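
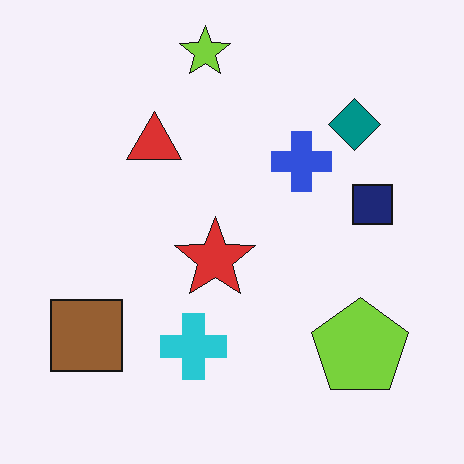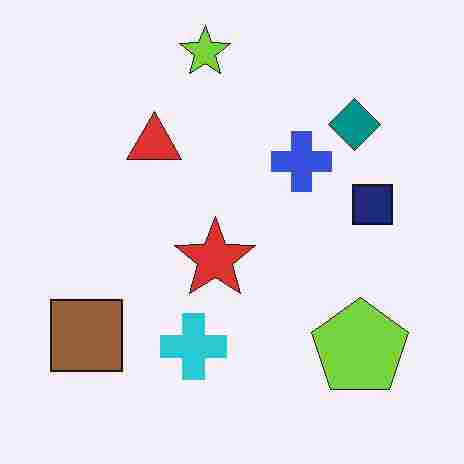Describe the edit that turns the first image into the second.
The transformation is: heavily JPEG-compressed with obvious blocking artifacts.

Blocky 8×8 compression artifacts appear around shape edges and the flat background shows ringing — characteristic JPEG degradation.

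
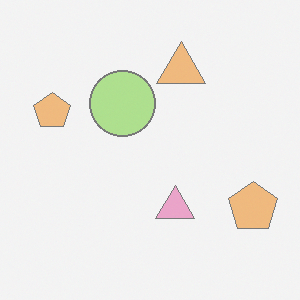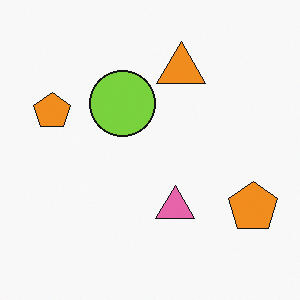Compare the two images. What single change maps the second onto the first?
The first image is the second given much lower contrast.

Tones are pushed toward mid-grey across the whole image — a global contrast change.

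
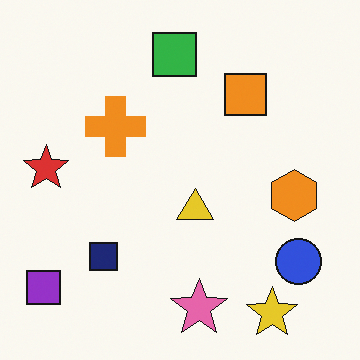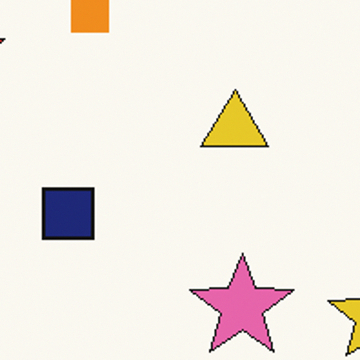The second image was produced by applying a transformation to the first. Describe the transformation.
Cropped to a noticeably smaller region and rescaled.

The visible shapes are larger and the field of view is narrower; shapes near the original edges may be partly or wholly outside the frame — a crop-and-rescale.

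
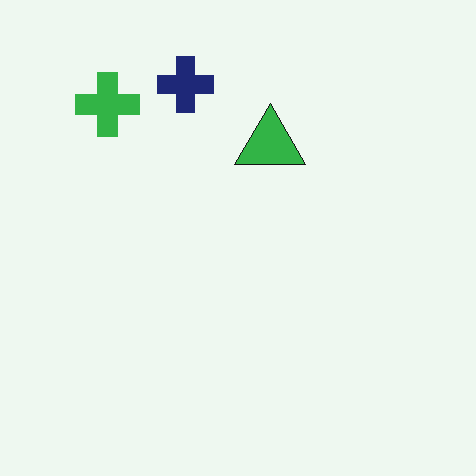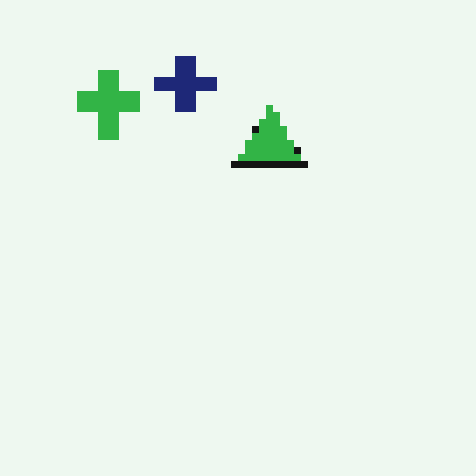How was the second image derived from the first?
The image was pixelated into visible square blocks.

Shapes are reduced to large square blocks; fine edges and outlines are lost — a downscale-then-upscale (mosaic) effect.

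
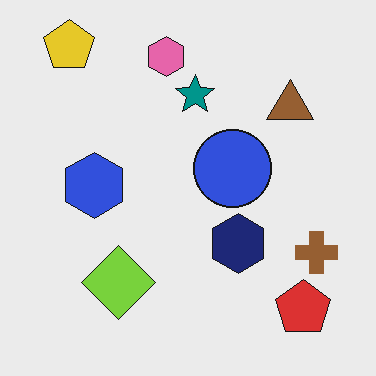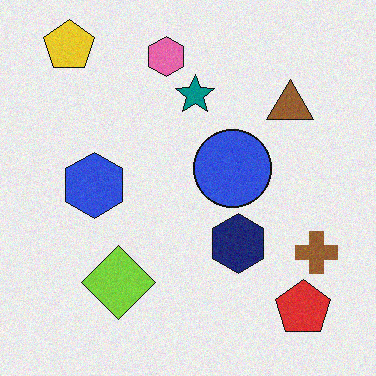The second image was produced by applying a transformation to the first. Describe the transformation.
This is the original image degraded with light additive noise.

Random speckle covers the whole image, including the flat background.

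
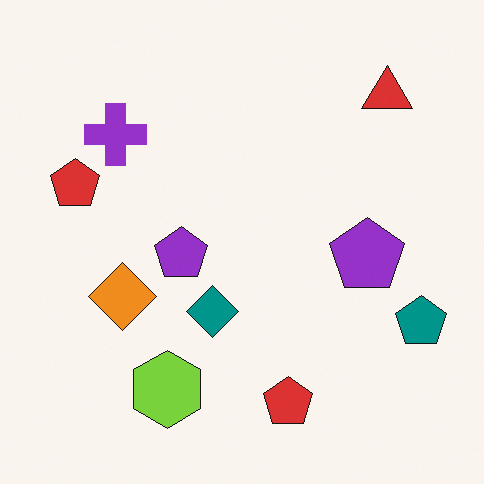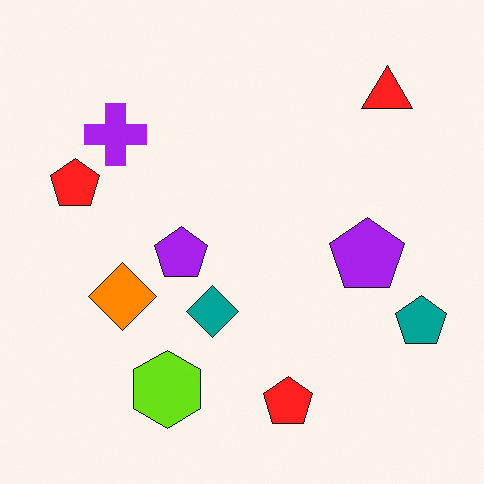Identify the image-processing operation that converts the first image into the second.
The second image is the first slightly oversaturated.

All colors are more vivid — a global saturation change.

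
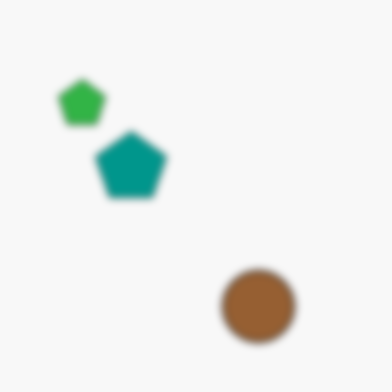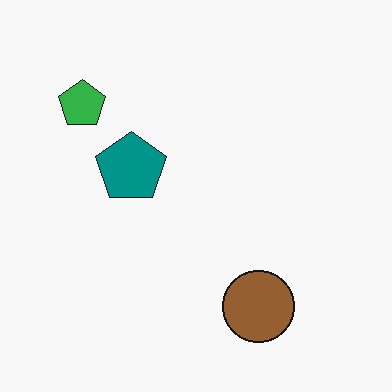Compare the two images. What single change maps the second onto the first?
The image was moderately blurred.

Shape edges and outlines are uniformly softened across the whole image.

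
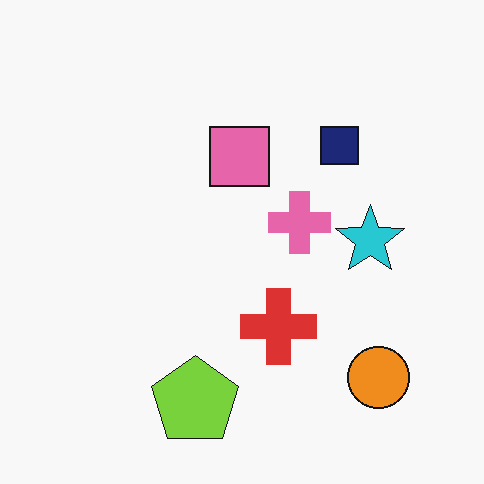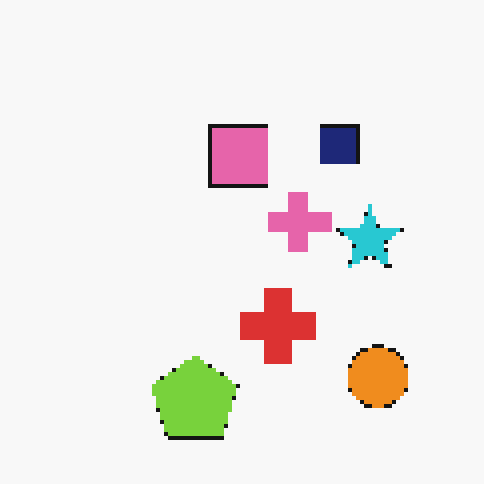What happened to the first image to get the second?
It was mildly pixelated.

Shapes are reduced to large square blocks; fine edges and outlines are lost — a downscale-then-upscale (mosaic) effect.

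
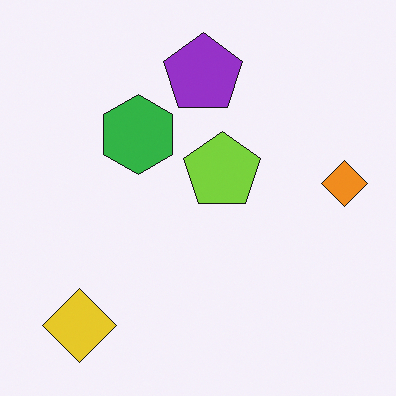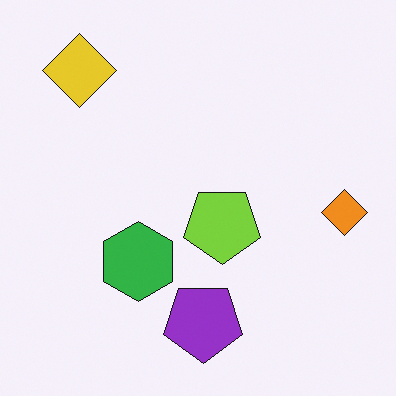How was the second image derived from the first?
It was flipped vertically (top ↔ bottom).

The yellow diamond is in the bottom-left of the first image and the top-left of the second — shapes on opposite sides of the horizontal midline have swapped in a mirror flip.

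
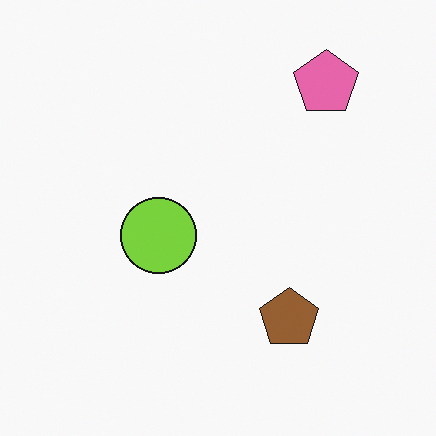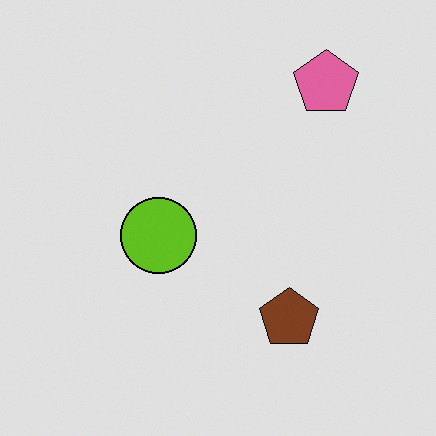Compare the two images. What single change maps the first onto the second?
Posterized to a reduced palette.

Each flat color has snapped to a coarser quantized level — most visibly, the near-white background has dropped to a flat grey.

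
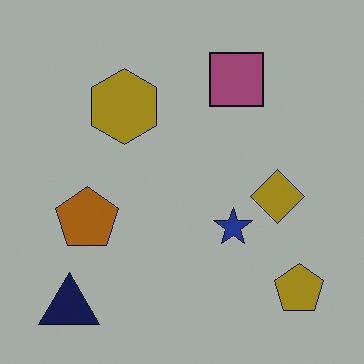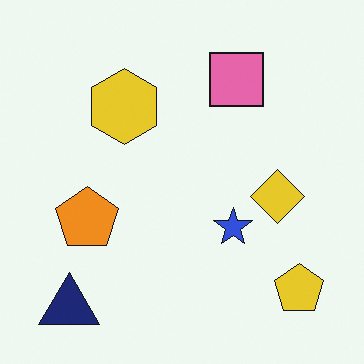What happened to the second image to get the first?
The image was noticeably darkened.

Every pixel — background and shapes alike — is uniformly darkened.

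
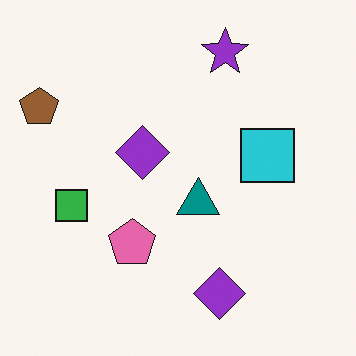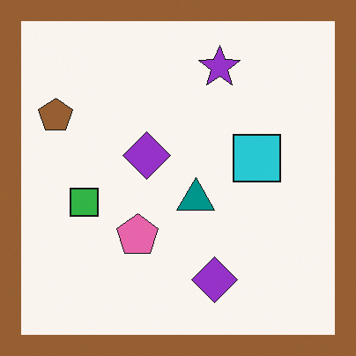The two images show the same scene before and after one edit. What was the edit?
The second image is the first framed with a brown border.

A solid brown frame runs around the edge of the second image, with the content slightly shrunk inside it.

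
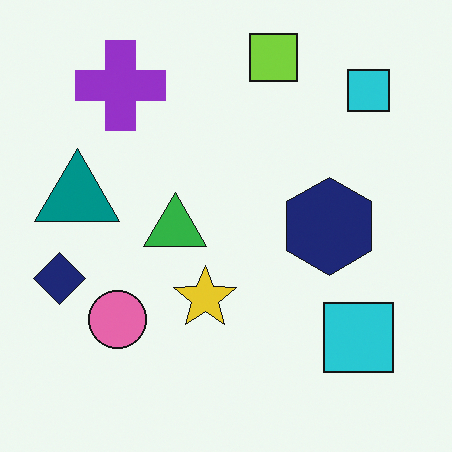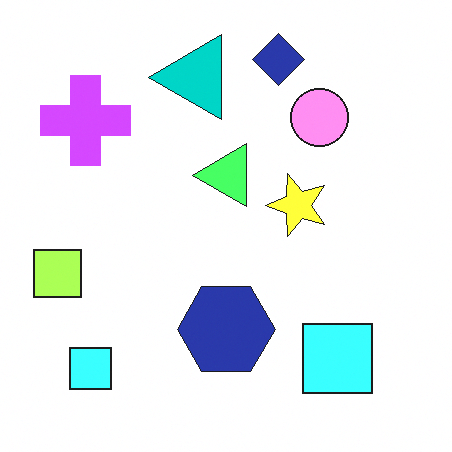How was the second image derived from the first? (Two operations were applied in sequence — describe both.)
It was transposed (reflected across the top-left ↔ bottom-right diagonal), then brightened a lot.

Shapes have swapped their row and column positions — what was in the top-right is now in the bottom-left — a diagonal reflection. Every pixel — background and shapes alike — is uniformly brightened.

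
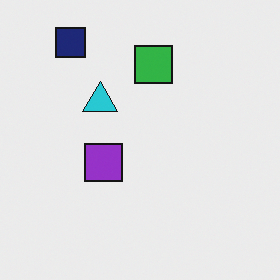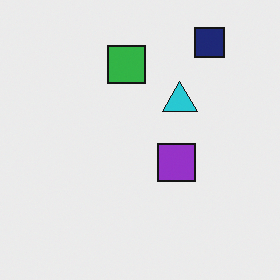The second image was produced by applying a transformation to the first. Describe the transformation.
This is the original image flipped horizontally (left ↔ right).

The navy square is in the top-left of the first image and the top-right of the second — shapes on opposite sides of the vertical midline have swapped in a mirror flip.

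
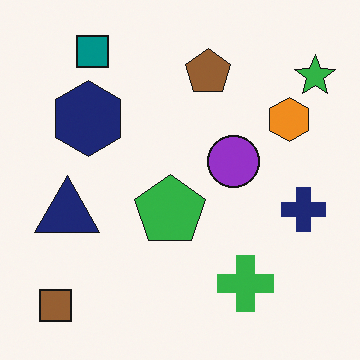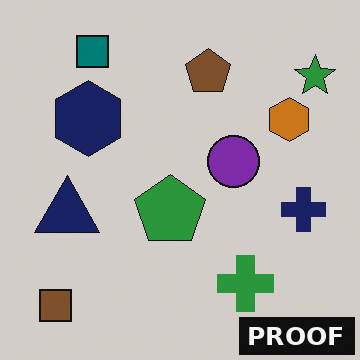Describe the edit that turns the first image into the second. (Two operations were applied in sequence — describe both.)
The image was slightly darkened, then watermarked with the text "PROOF" in the lower-right corner.

Every pixel — background and shapes alike — is uniformly darkened. A dark label reading "PROOF" appears in the lower-right corner.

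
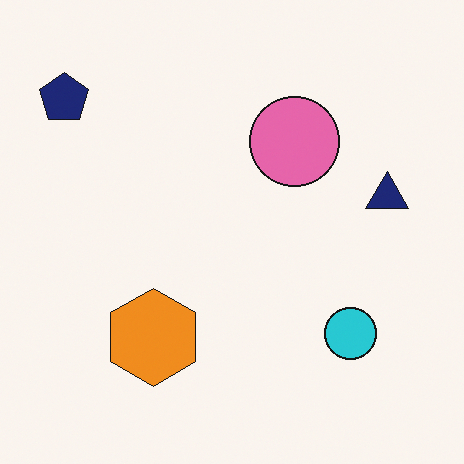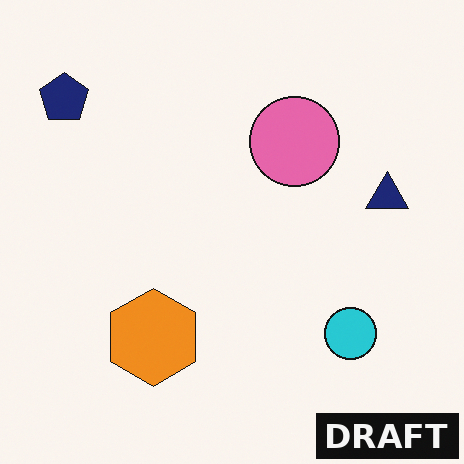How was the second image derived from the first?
It was watermarked with the text "DRAFT" in the lower-right corner.

A dark label reading "DRAFT" appears in the lower-right corner.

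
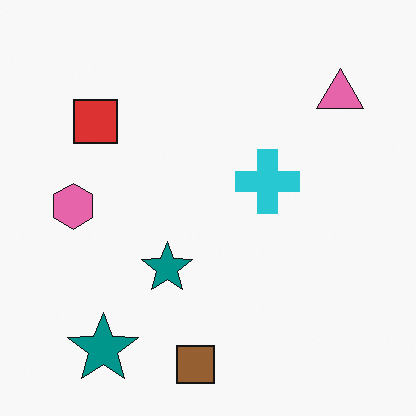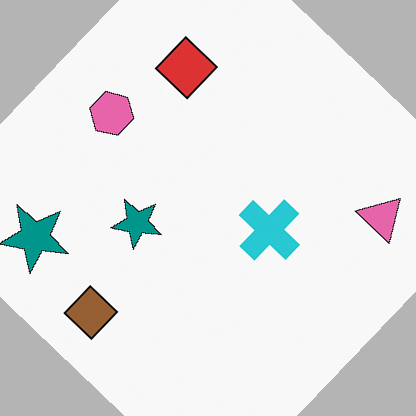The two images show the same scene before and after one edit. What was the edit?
This is the original image rotated clockwise by a large amount — several tens of degrees.

Every shape is tilted by the same angle and the image corners show triangular fill wedges — a whole-image rotation by a non-right angle.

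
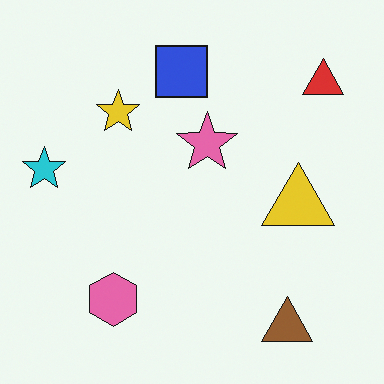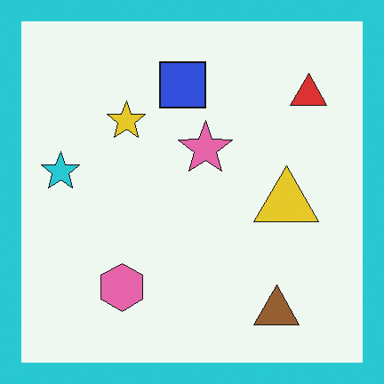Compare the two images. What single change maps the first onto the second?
This is the original image framed with a cyan border.

A solid cyan frame runs around the edge of the second image, with the content slightly shrunk inside it.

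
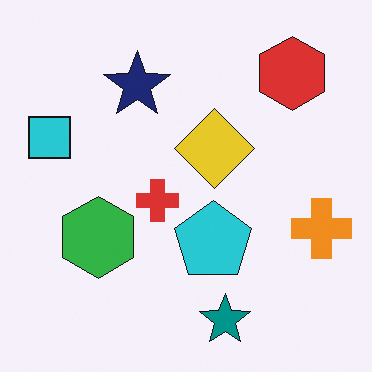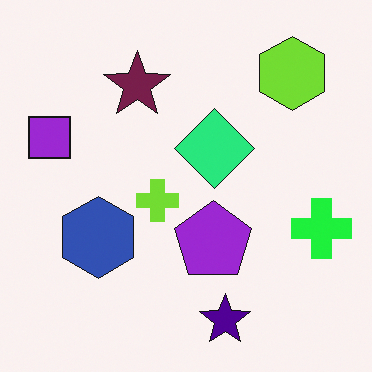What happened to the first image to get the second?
This is the original image hue-shifted noticeably.

Every shape's color has rotated by the same amount around the hue wheel — a uniform hue shift.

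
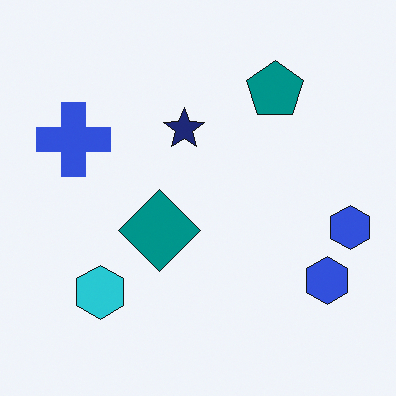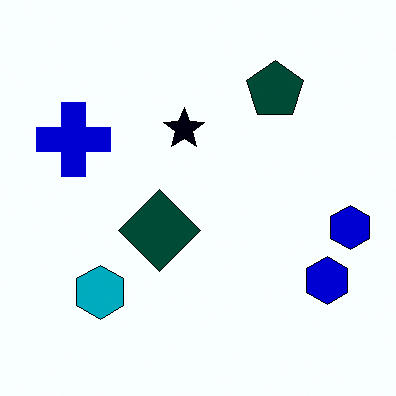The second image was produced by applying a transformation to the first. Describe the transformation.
The transformation is: given much higher contrast.

Tones are pushed away from mid-grey across the whole image — a global contrast change.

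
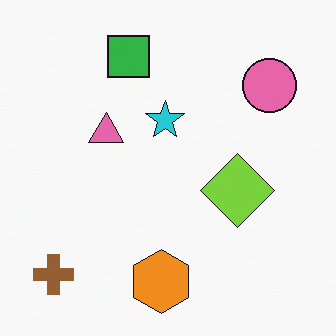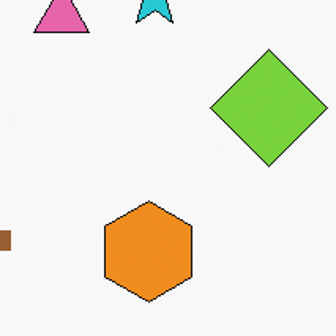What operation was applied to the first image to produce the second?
Cropped to a modestly smaller region and rescaled.

The visible shapes are larger and the field of view is narrower; shapes near the original edges may be partly or wholly outside the frame — a crop-and-rescale.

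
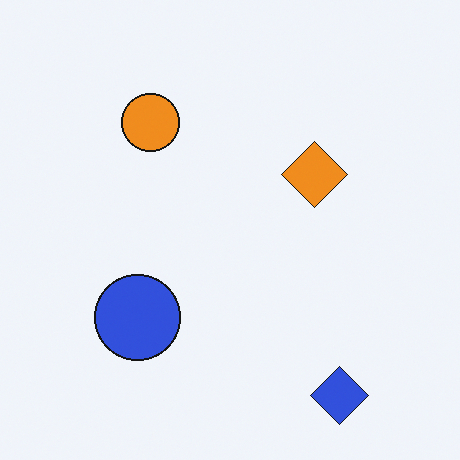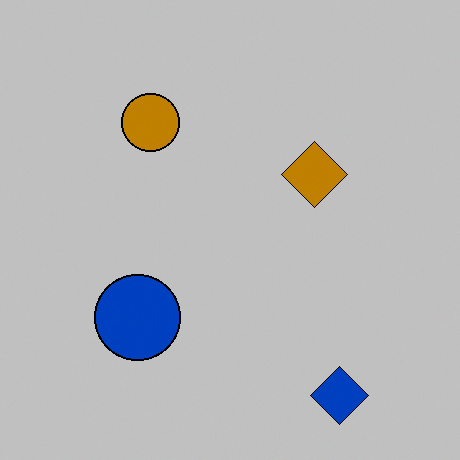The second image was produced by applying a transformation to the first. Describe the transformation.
This is the original image heavily posterized to just a handful of flat colors.

Each flat color has snapped to a coarser quantized level — most visibly, the near-white background has dropped to a flat grey.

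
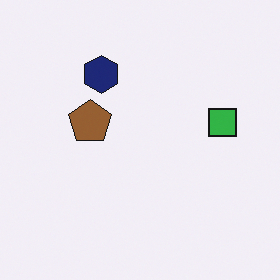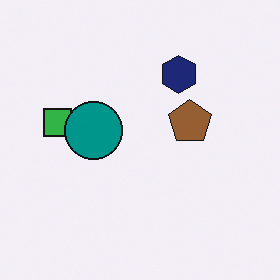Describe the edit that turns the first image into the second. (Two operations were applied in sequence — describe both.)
The transformation is: flipped horizontally (left ↔ right), then overlaid with an additional teal circle.

The green square is in the right of the first image and the left of the second — shapes on opposite sides of the vertical midline have swapped in a mirror flip. A teal circle appears in the second image that is absent from the first.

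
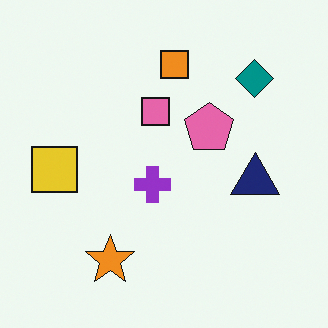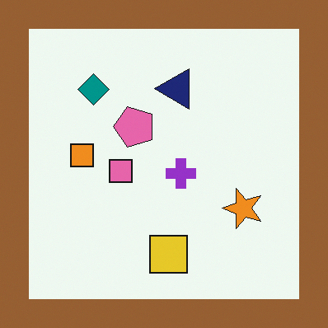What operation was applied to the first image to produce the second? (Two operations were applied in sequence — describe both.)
The second image is the first rotated 90° counter-clockwise, then framed with a brown border.

The teal diamond sits in the top-right of the first image and the top-left of the second — consistent with a whole-image 90° counter-clockwise rotation. A solid brown frame runs around the edge of the second image, with the content slightly shrunk inside it.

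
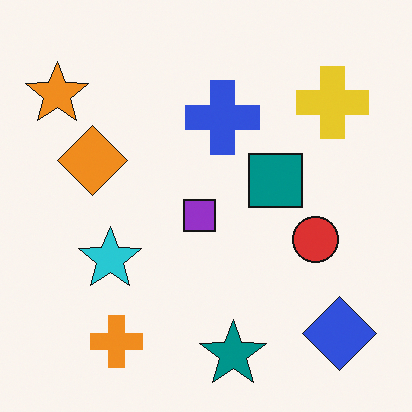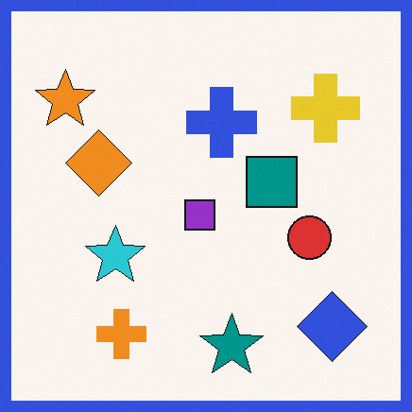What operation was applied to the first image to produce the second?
The transformation is: framed with a blue border.

A solid blue frame runs around the edge of the second image, with the content slightly shrunk inside it.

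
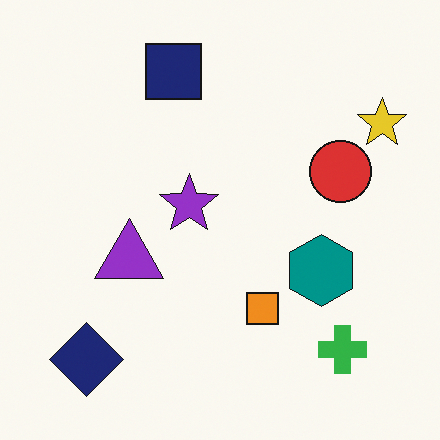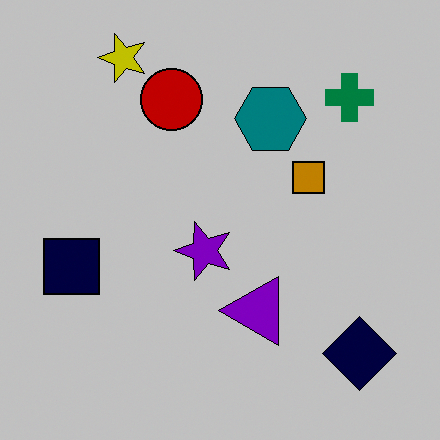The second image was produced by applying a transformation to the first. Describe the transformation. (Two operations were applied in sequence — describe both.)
The second image is the first rotated 90° counter-clockwise, then heavily posterized to just a handful of flat colors.

The navy diamond sits in the bottom-left of the first image and the bottom-right of the second — consistent with a whole-image 90° counter-clockwise rotation. Each flat color has snapped to a coarser quantized level — most visibly, the near-white background has dropped to a flat grey.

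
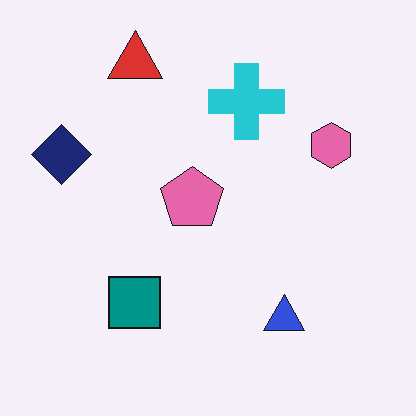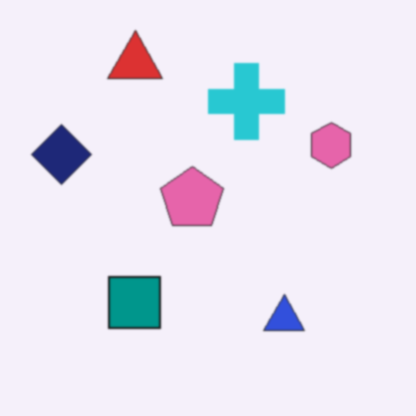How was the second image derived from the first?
The image was slightly softened.

Shape edges and outlines are uniformly softened across the whole image.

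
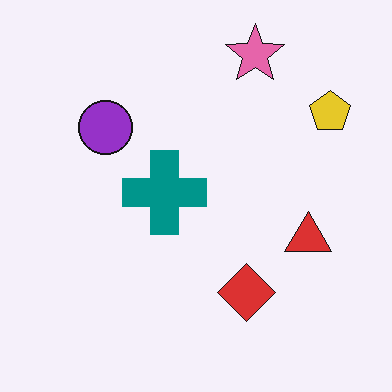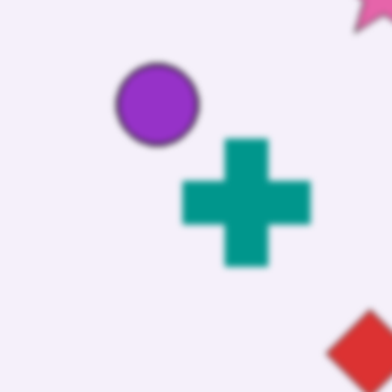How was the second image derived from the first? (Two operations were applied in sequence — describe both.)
The image was slightly softened, then cropped slightly and scaled back up.

Shape edges and outlines are uniformly softened across the whole image. The visible shapes are larger and the field of view is narrower; shapes near the original edges may be partly or wholly outside the frame — a crop-and-rescale.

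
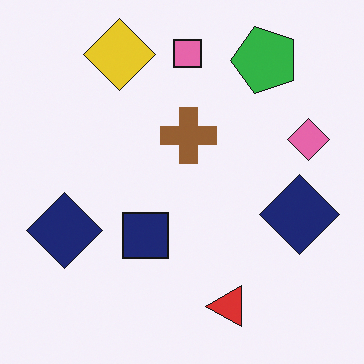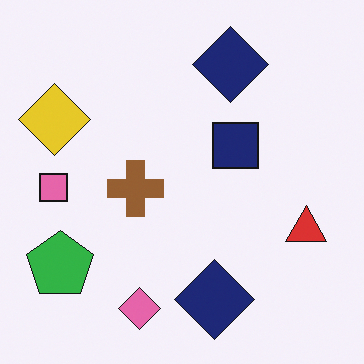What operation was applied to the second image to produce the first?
The transformation is: transposed (reflected across the top-left ↔ bottom-right diagonal).

Shapes have swapped their row and column positions — what was in the top-right is now in the bottom-left — a diagonal reflection.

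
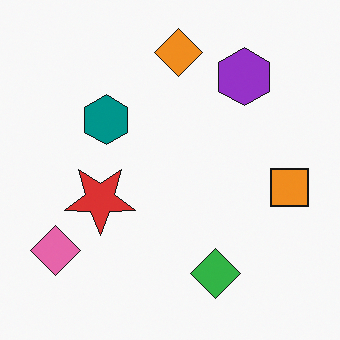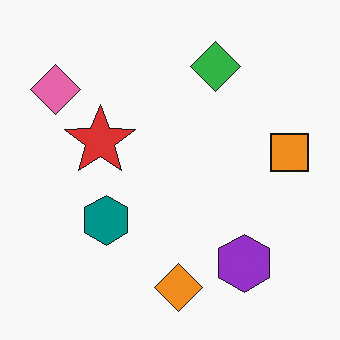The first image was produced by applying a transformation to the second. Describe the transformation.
The image was flipped vertically (top ↔ bottom).

The orange diamond is in the bottom of the second image and the top of the first — shapes on opposite sides of the horizontal midline have swapped in a mirror flip.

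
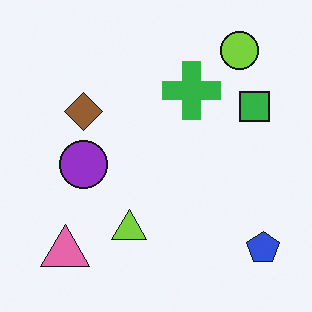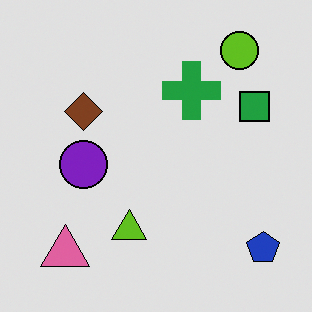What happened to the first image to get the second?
The transformation is: moderately posterized.

Each flat color has snapped to a coarser quantized level — most visibly, the near-white background has dropped to a flat grey.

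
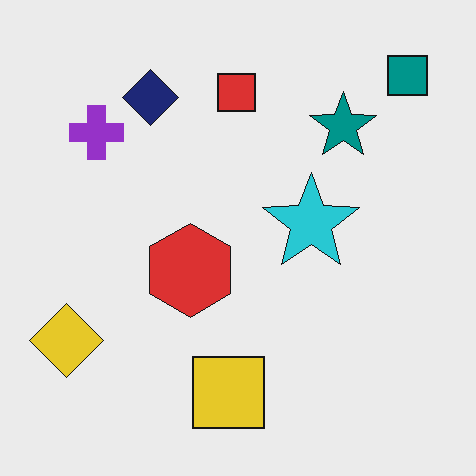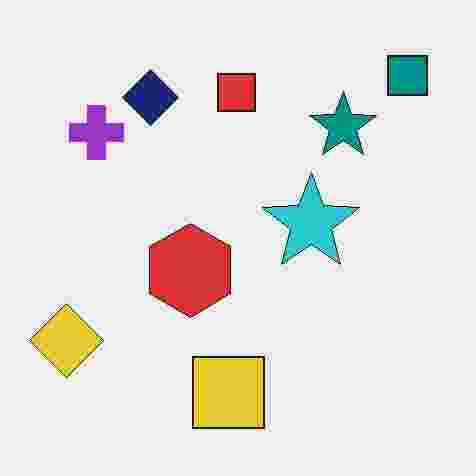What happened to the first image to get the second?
It was heavily JPEG-compressed with obvious blocking artifacts.

Blocky 8×8 compression artifacts appear around shape edges and the flat background shows ringing — characteristic JPEG degradation.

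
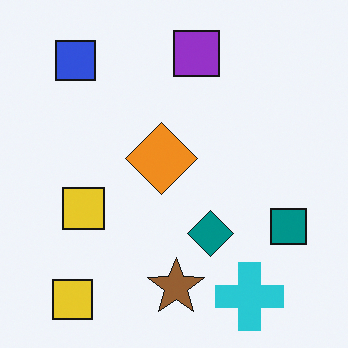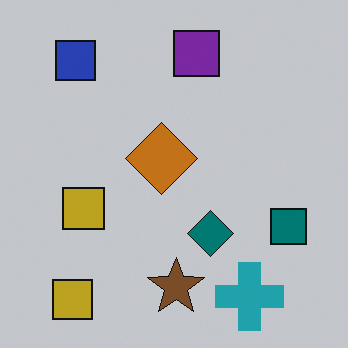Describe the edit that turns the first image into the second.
This is the original image darkened a little.

Every pixel — background and shapes alike — is uniformly darkened.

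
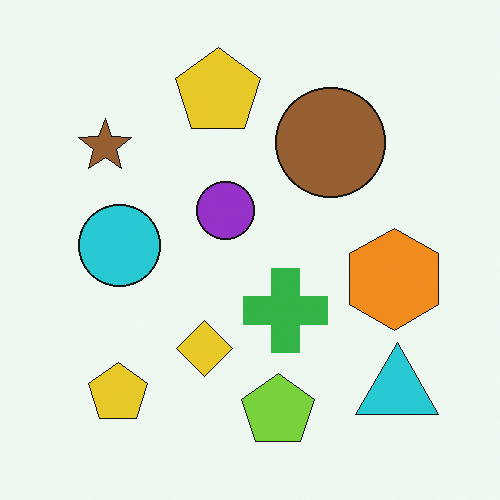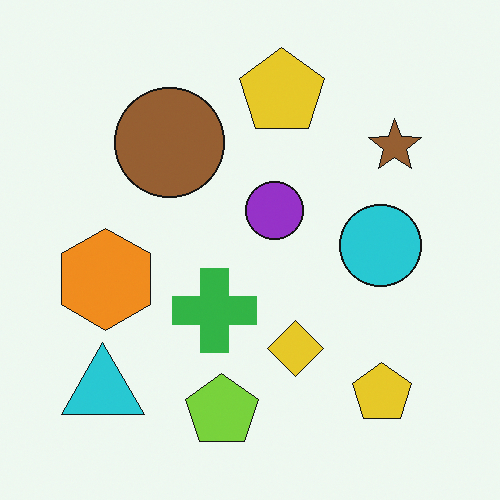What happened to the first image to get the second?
The second image is the first flipped horizontally (left ↔ right).

The cyan triangle is in the bottom-right of the first image and the bottom-left of the second — shapes on opposite sides of the vertical midline have swapped in a mirror flip.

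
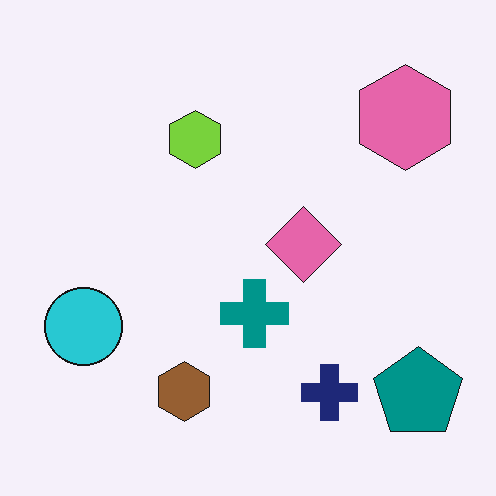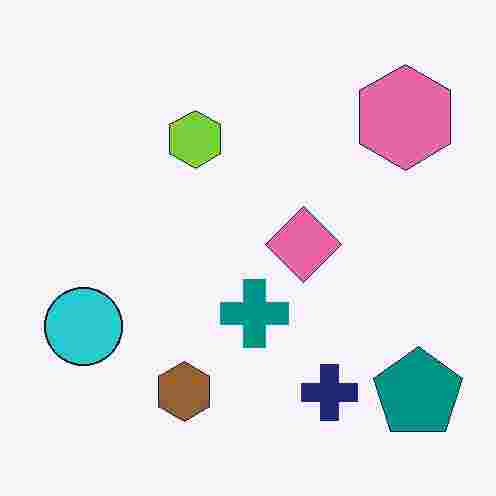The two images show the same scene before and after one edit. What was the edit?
The image was heavily JPEG-compressed with obvious blocking artifacts.

Blocky 8×8 compression artifacts appear around shape edges and the flat background shows ringing — characteristic JPEG degradation.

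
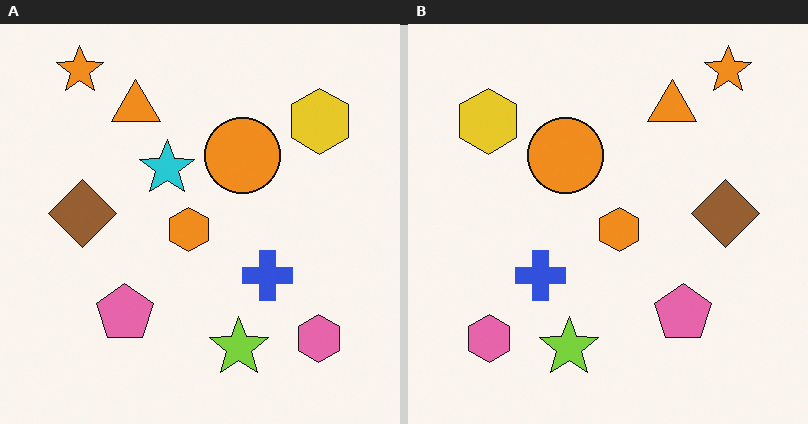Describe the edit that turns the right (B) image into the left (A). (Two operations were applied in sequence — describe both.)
Flipped horizontally (left ↔ right), then overlaid with an additional cyan star.

The yellow hexagon is in the top-left of the right (B) image and the top-right of the left (A) — shapes on opposite sides of the vertical midline have swapped in a mirror flip. A cyan star appears in the left (A) image that is absent from the right (B).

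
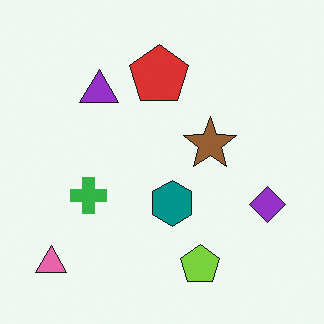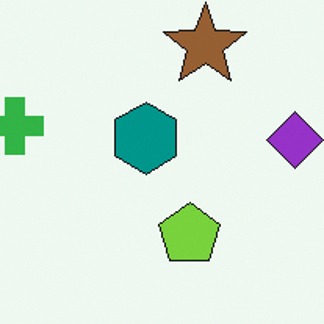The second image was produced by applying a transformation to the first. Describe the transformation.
The image was cropped to a modestly smaller region and rescaled.

The visible shapes are larger and the field of view is narrower; shapes near the original edges may be partly or wholly outside the frame — a crop-and-rescale.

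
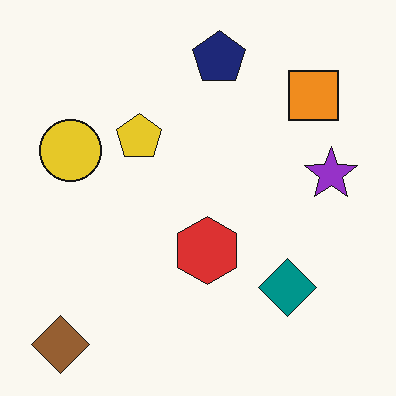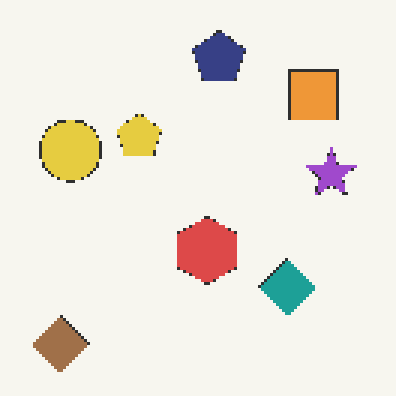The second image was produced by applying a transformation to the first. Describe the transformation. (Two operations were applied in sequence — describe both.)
The transformation is: given slightly reduced contrast, then mildly pixelated.

Tones are pushed toward mid-grey across the whole image — a global contrast change. Shapes are reduced to large square blocks; fine edges and outlines are lost — a downscale-then-upscale (mosaic) effect.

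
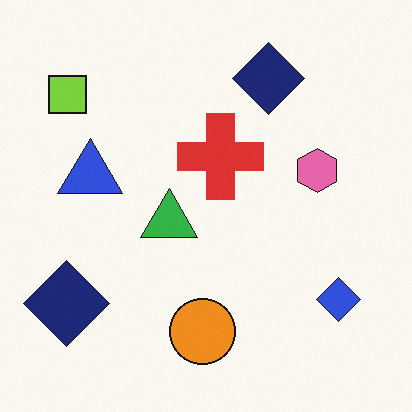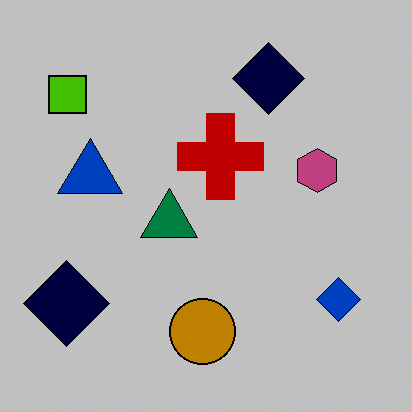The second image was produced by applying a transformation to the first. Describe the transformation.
It was aggressively posterized.

Each flat color has snapped to a coarser quantized level — most visibly, the near-white background has dropped to a flat grey.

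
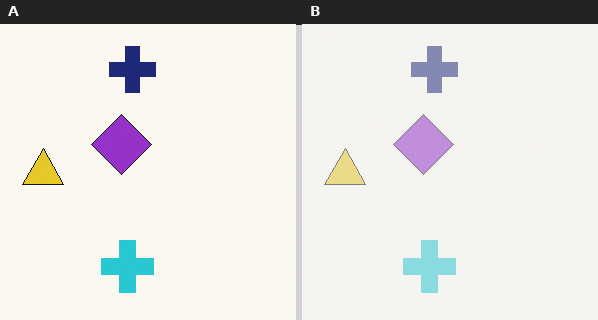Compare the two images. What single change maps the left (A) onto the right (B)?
It was given much lower contrast.

Tones are pushed toward mid-grey across the whole image — a global contrast change.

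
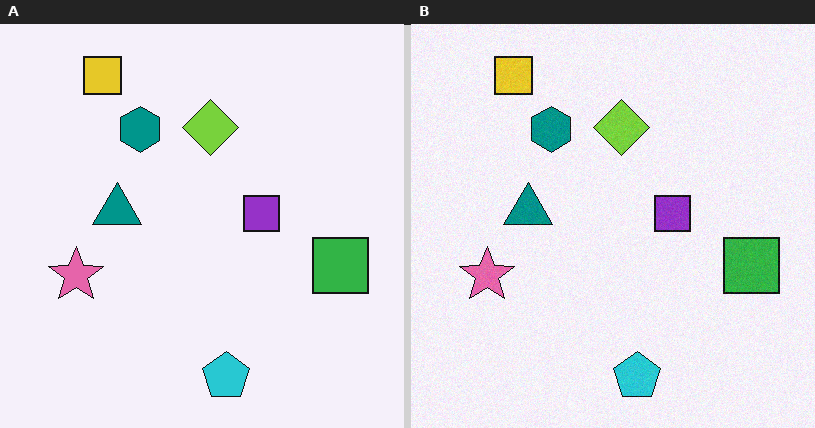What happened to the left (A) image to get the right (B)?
The right (B) image is the left (A) degraded with subtle gaussian noise.

Random speckle covers the whole image, including the flat background.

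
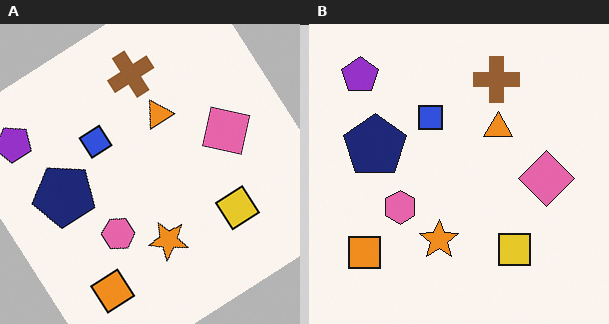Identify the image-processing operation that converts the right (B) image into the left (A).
The left (A) image is the right (B) rotated counter-clockwise by a large amount — several tens of degrees.

Every shape is tilted by the same angle and the image corners show triangular fill wedges — a whole-image rotation by a non-right angle.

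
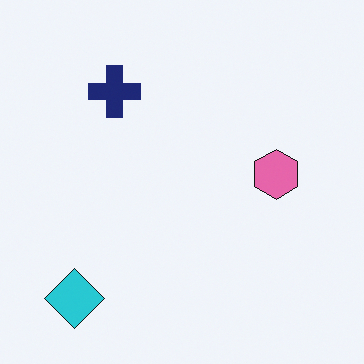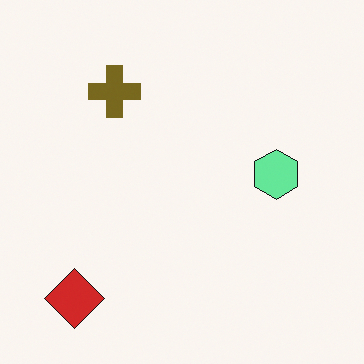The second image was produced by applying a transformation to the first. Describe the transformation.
It was hue-shifted through roughly half the color wheel.

Every shape's color has rotated by the same amount around the hue wheel — a uniform hue shift.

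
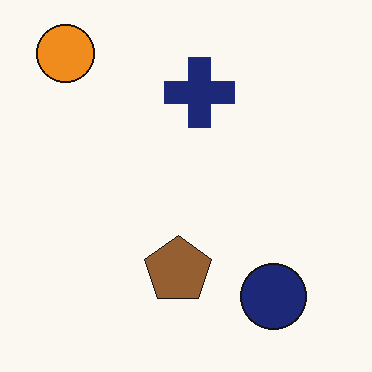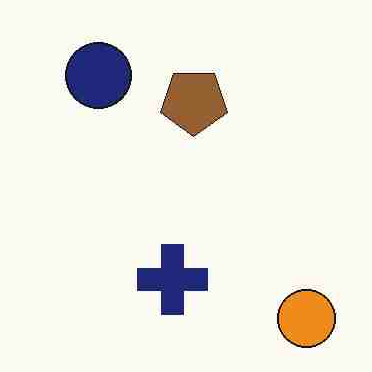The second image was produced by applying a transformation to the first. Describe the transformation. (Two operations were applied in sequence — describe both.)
The transformation is: degraded with heavy JPEG compression, then rotated 180°.

Blocky 8×8 compression artifacts appear around shape edges and the flat background shows ringing — characteristic JPEG degradation. The orange circle sits in the top-left of the first image and the bottom-right of the second — consistent with a whole-image 180° rotation.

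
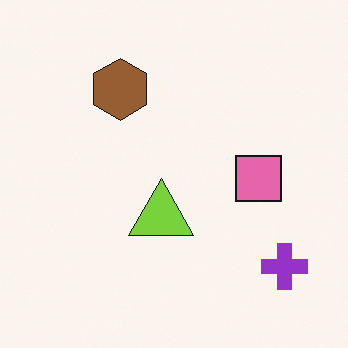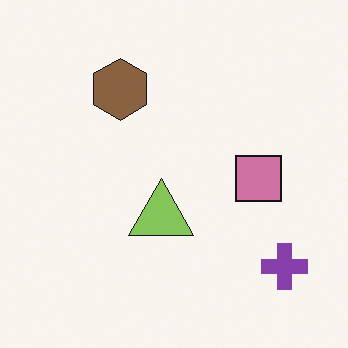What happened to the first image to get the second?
Slightly desaturated.

All colors are more muted and greyish — a global saturation change.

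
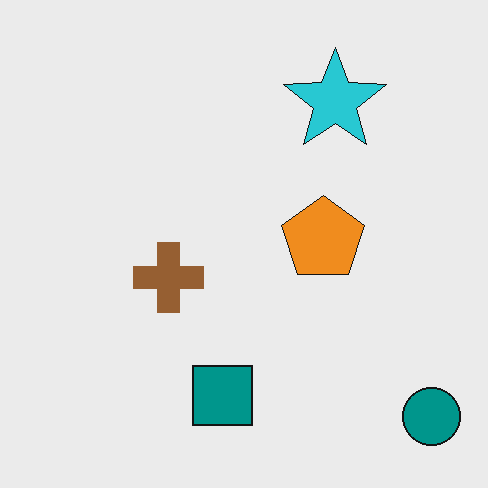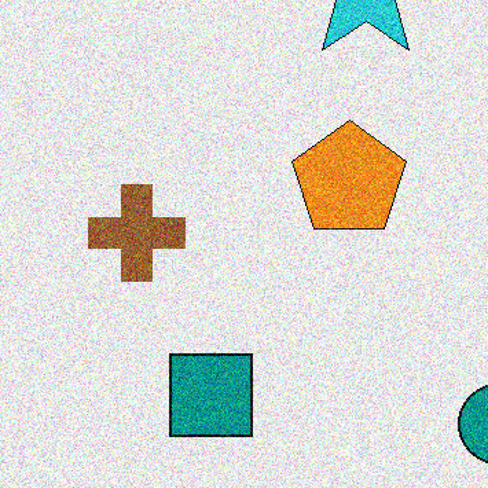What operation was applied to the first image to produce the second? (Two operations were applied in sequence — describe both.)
The image was degraded with visible gaussian noise, then cropped to a modestly smaller region and rescaled.

Random speckle covers the whole image, including the flat background. The visible shapes are larger and the field of view is narrower; shapes near the original edges may be partly or wholly outside the frame — a crop-and-rescale.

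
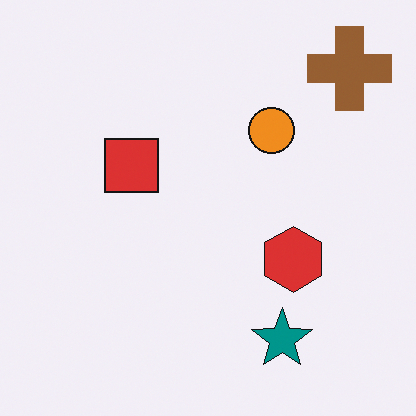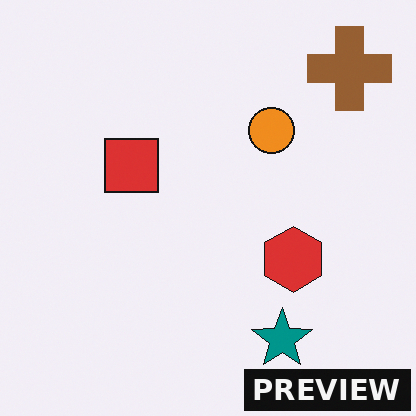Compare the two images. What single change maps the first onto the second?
The second image is the first watermarked with the text "PREVIEW" in the lower-right corner.

A dark label reading "PREVIEW" appears in the lower-right corner.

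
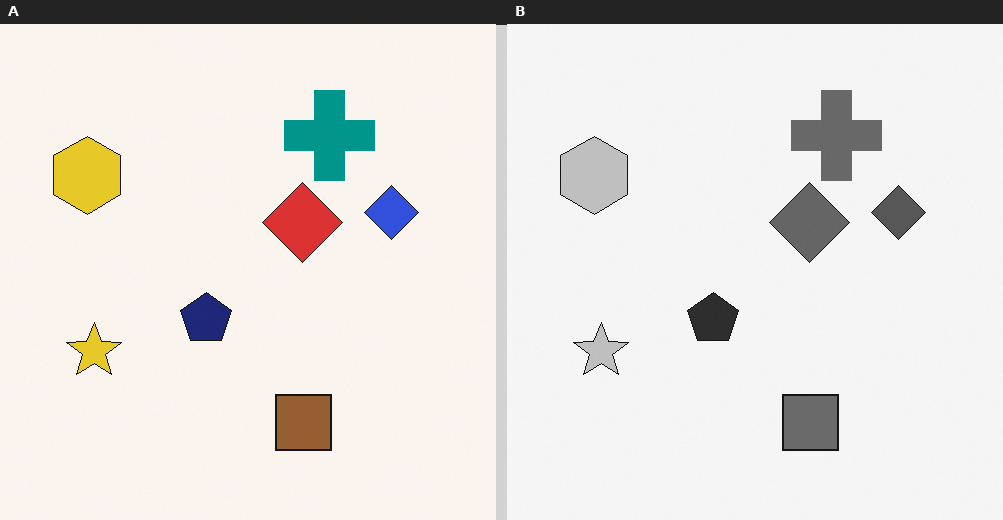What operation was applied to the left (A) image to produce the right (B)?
The transformation is: converted to grayscale.

All color is removed — every shape is now a shade of grey.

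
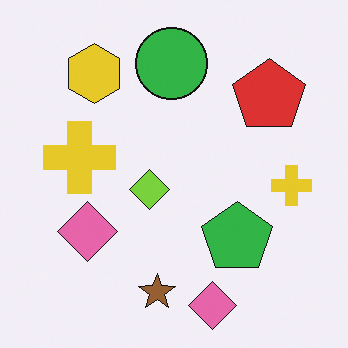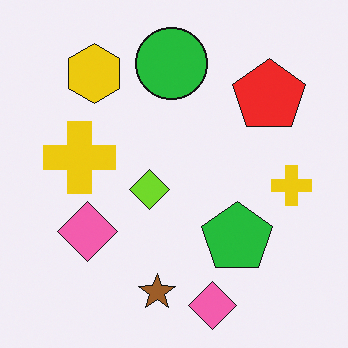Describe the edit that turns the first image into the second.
The image was slightly oversaturated.

All colors are more vivid — a global saturation change.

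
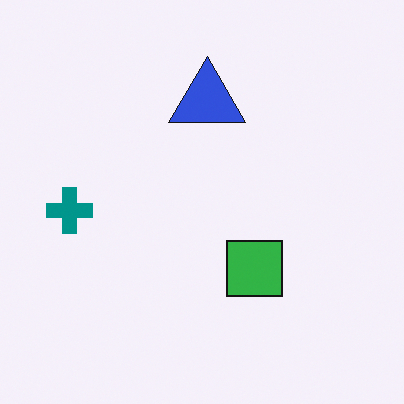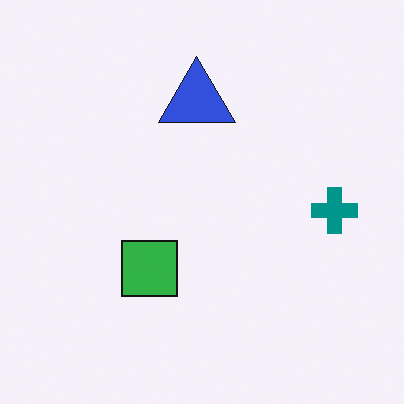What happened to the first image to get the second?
The image was flipped horizontally (left ↔ right).

The teal cross is in the left of the first image and the right of the second — shapes on opposite sides of the vertical midline have swapped in a mirror flip.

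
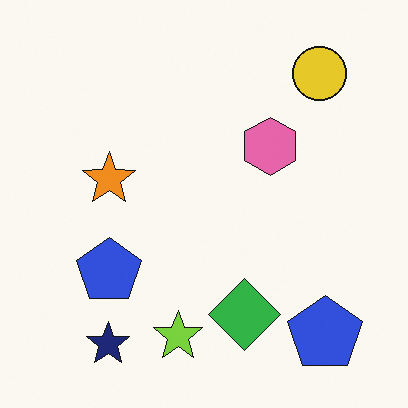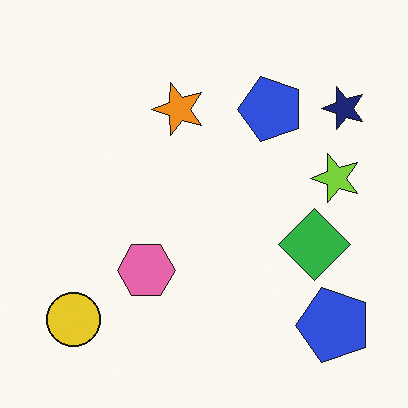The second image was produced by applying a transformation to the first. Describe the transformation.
The transformation is: transposed (reflected across the top-left ↔ bottom-right diagonal).

Shapes have swapped their row and column positions — what was in the top-right is now in the bottom-left — a diagonal reflection.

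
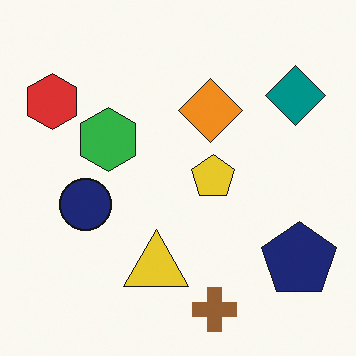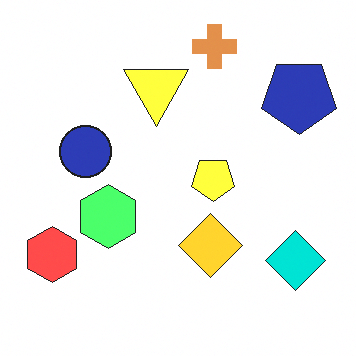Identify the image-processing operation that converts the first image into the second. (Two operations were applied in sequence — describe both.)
It was flipped vertically (top ↔ bottom), then brightened a lot.

The brown cross is in the bottom of the first image and the top of the second — shapes on opposite sides of the horizontal midline have swapped in a mirror flip. Every pixel — background and shapes alike — is uniformly brightened.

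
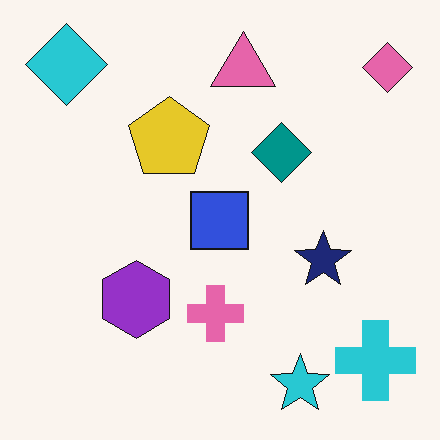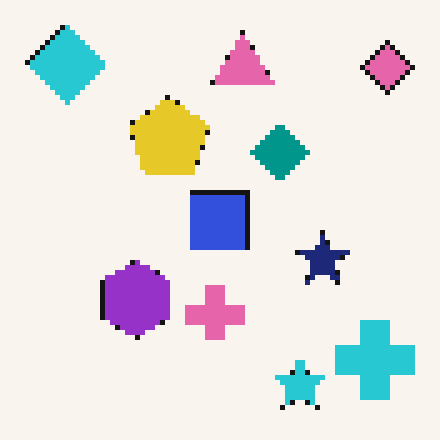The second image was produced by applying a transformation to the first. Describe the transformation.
The image was mildly pixelated.

Shapes are reduced to large square blocks; fine edges and outlines are lost — a downscale-then-upscale (mosaic) effect.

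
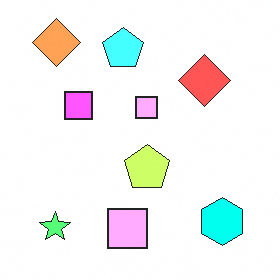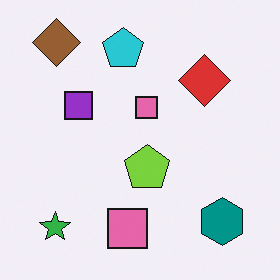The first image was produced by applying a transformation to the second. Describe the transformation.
Noticeably brightened.

Every pixel — background and shapes alike — is uniformly brightened.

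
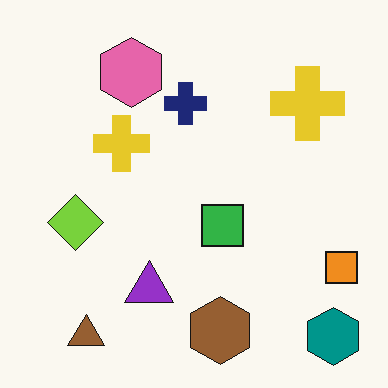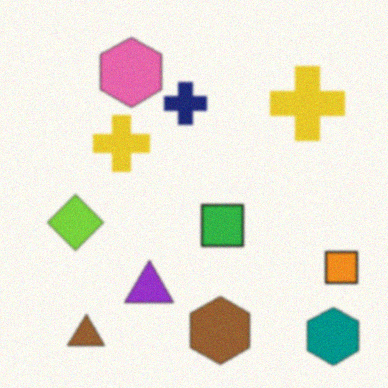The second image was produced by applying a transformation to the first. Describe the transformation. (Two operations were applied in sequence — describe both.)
This is the original image lightly blurred, then degraded with light additive noise.

Shape edges and outlines are uniformly softened across the whole image. Random speckle covers the whole image, including the flat background.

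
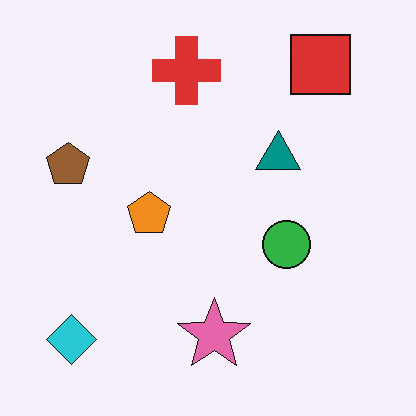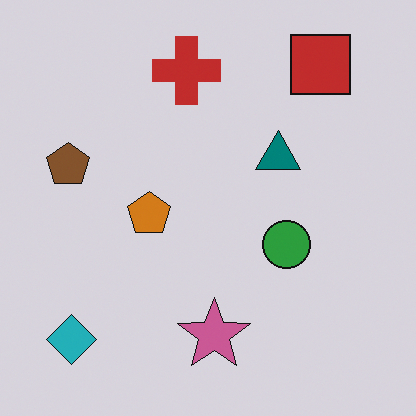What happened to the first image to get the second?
The image was slightly darkened.

Every pixel — background and shapes alike — is uniformly darkened.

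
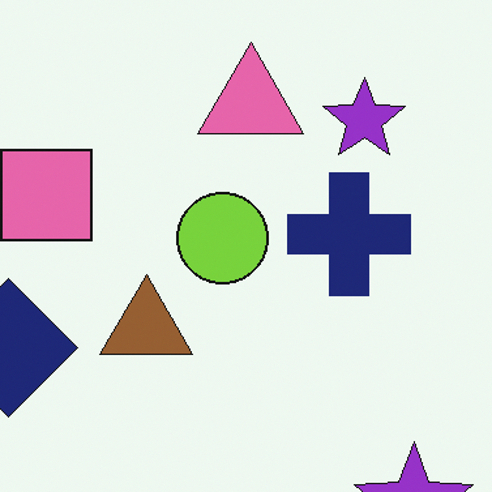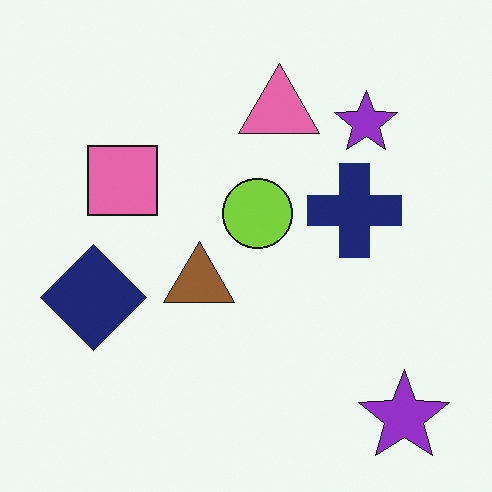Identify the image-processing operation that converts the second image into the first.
The image was cropped slightly and scaled back up.

The visible shapes are larger and the field of view is narrower; shapes near the original edges may be partly or wholly outside the frame — a crop-and-rescale.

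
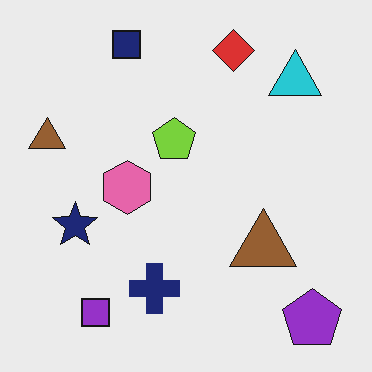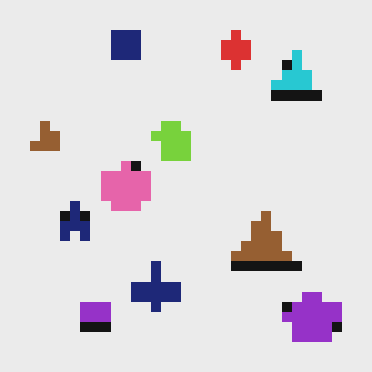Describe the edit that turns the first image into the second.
Coarsely pixelated.

Shapes are reduced to large square blocks; fine edges and outlines are lost — a downscale-then-upscale (mosaic) effect.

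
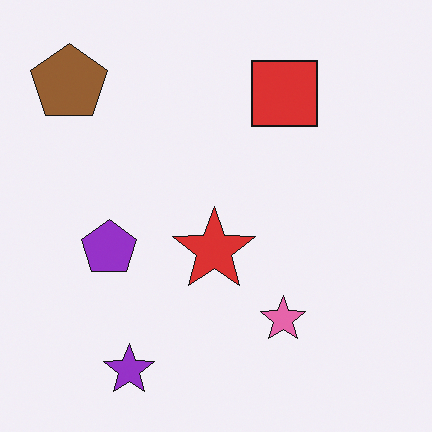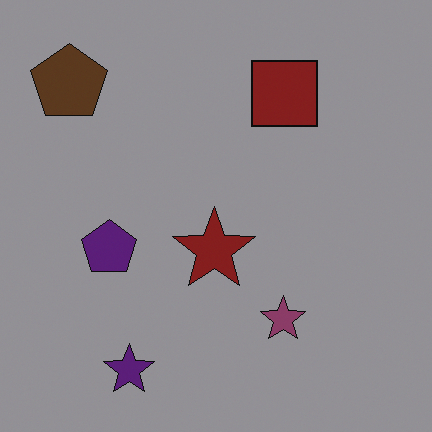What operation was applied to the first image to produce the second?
It was noticeably darkened.

Every pixel — background and shapes alike — is uniformly darkened.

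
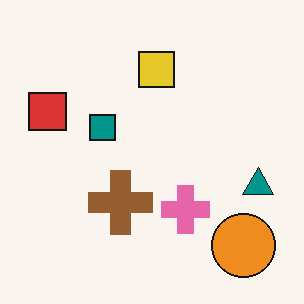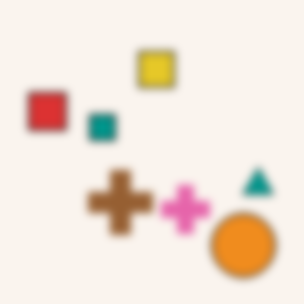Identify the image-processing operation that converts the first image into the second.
The image was moderately blurred.

Shape edges and outlines are uniformly softened across the whole image.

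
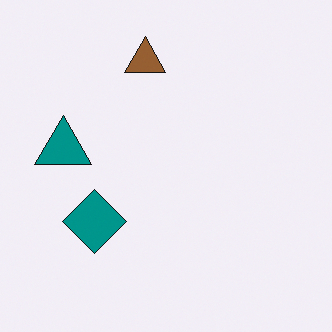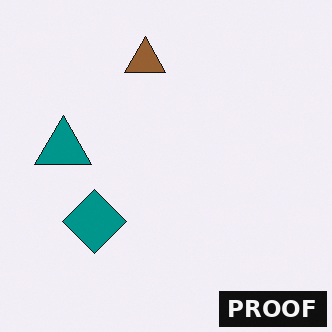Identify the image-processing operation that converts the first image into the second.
The image was watermarked with the text "PROOF" in the lower-right corner.

A dark label reading "PROOF" appears in the lower-right corner.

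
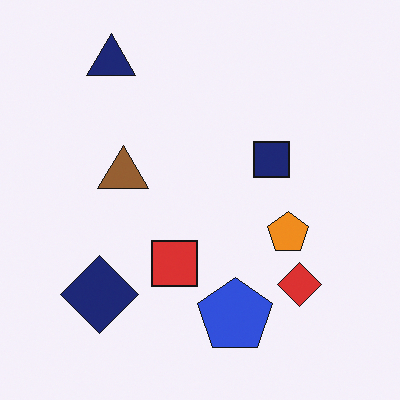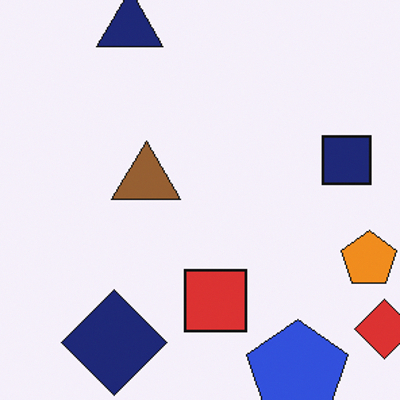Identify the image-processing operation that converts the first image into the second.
The image was cropped slightly and scaled back up.

The visible shapes are larger and the field of view is narrower; shapes near the original edges may be partly or wholly outside the frame — a crop-and-rescale.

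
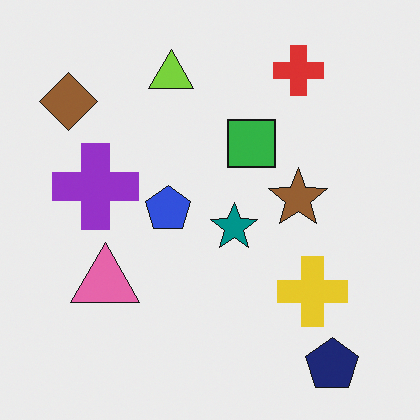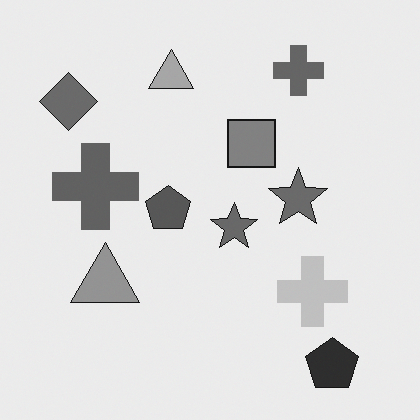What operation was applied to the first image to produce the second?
This is the original image converted to grayscale.

All color is removed — every shape is now a shade of grey.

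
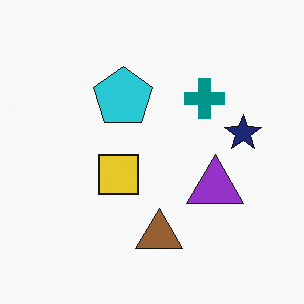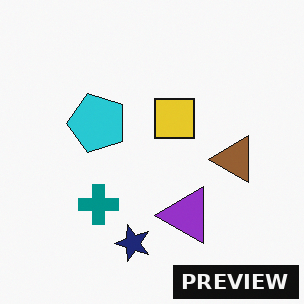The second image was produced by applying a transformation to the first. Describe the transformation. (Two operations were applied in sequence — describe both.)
The image was transposed (reflected across the top-left ↔ bottom-right diagonal), then watermarked with the text "PREVIEW" in the lower-right corner.

Shapes have swapped their row and column positions — what was in the top-right is now in the bottom-left — a diagonal reflection. A dark label reading "PREVIEW" appears in the lower-right corner.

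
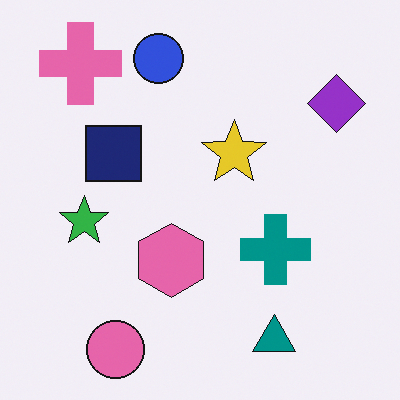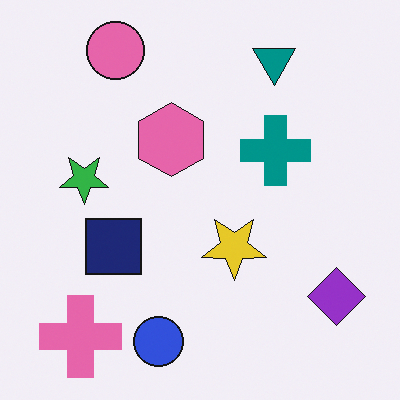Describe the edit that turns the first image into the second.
The second image is the first flipped vertically (top ↔ bottom).

The pink circle is in the bottom-left of the first image and the top-left of the second — shapes on opposite sides of the horizontal midline have swapped in a mirror flip.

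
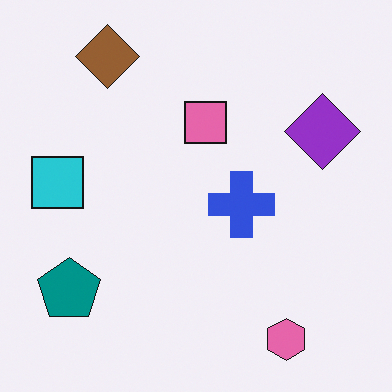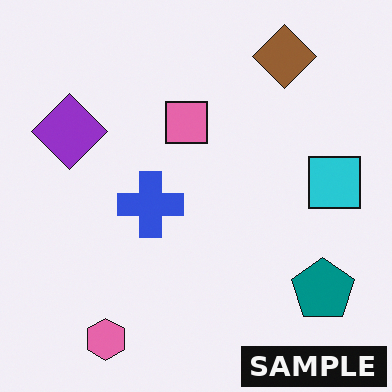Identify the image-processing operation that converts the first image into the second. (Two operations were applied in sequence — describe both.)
The transformation is: flipped horizontally (left ↔ right), then watermarked with the text "SAMPLE" in the lower-right corner.

The cyan square is in the left of the first image and the right of the second — shapes on opposite sides of the vertical midline have swapped in a mirror flip. A dark label reading "SAMPLE" appears in the lower-right corner.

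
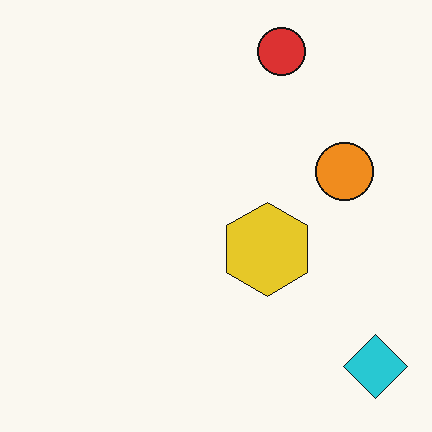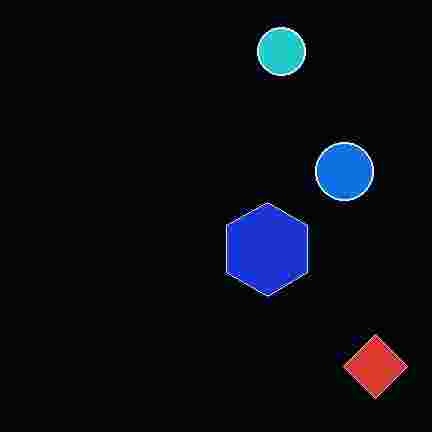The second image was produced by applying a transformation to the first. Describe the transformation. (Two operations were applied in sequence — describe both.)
The transformation is: color-inverted (negative), then degraded with heavy JPEG compression.

The light background has become dark and every shape's color is its complement — a photographic negative. Blocky 8×8 compression artifacts appear around shape edges and the flat background shows ringing — characteristic JPEG degradation.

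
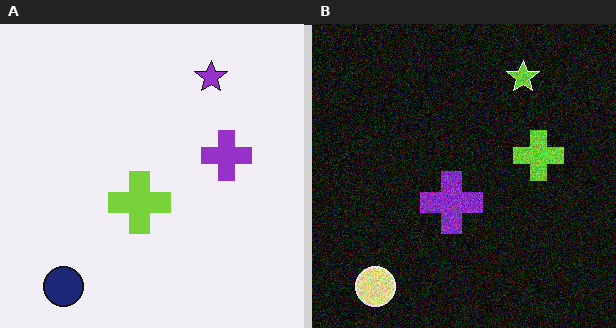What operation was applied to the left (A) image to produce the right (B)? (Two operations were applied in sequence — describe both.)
Color-inverted (negative), then degraded with moderate additive noise.

The light background has become dark and every shape's color is its complement — a photographic negative. Random speckle covers the whole image, including the flat background.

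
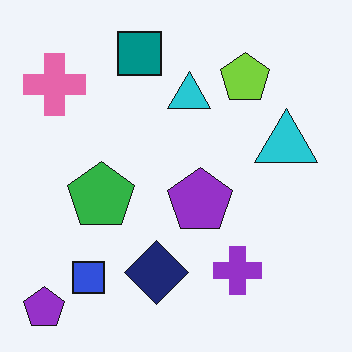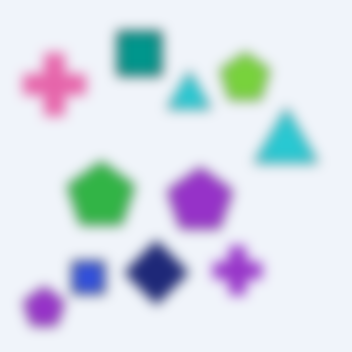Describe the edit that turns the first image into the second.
Strongly gaussian-blurred.

Shape edges and outlines are uniformly softened across the whole image.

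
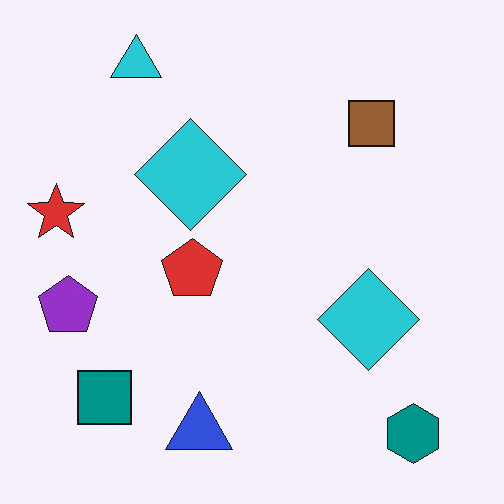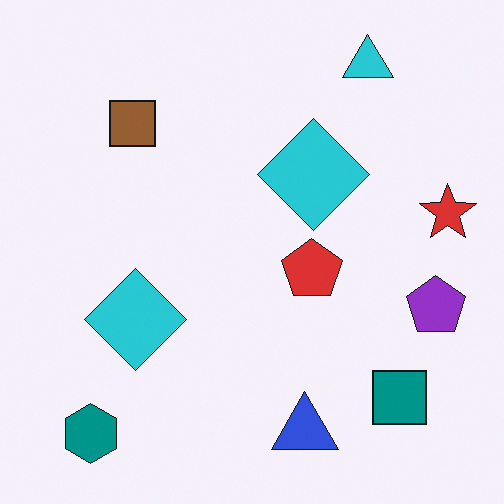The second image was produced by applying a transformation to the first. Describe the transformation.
It was flipped horizontally (left ↔ right).

The red star is in the left of the first image and the right of the second — shapes on opposite sides of the vertical midline have swapped in a mirror flip.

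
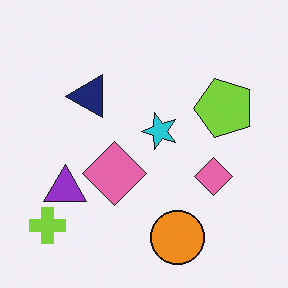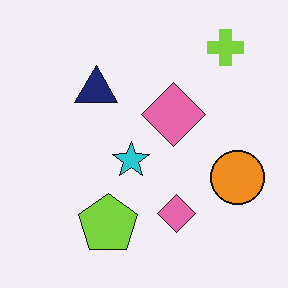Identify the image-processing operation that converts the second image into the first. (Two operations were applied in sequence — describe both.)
This is the original image transposed (reflected across the top-left ↔ bottom-right diagonal), then overlaid with an additional purple triangle.

Shapes have swapped their row and column positions — what was in the top-right is now in the bottom-left — a diagonal reflection. A purple triangle appears in the first image that is absent from the second.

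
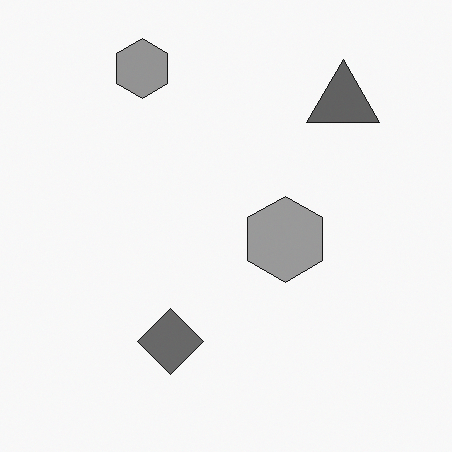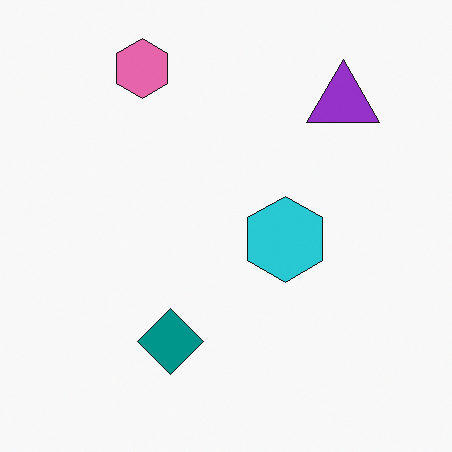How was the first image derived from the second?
The transformation is: converted to grayscale.

All color is removed — every shape is now a shade of grey.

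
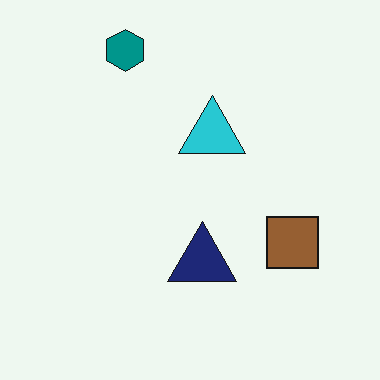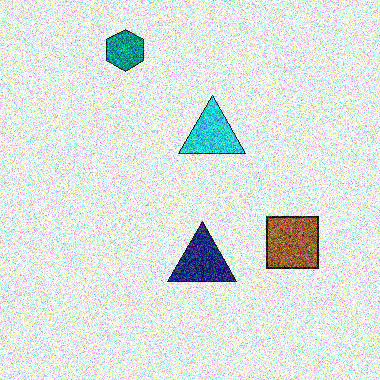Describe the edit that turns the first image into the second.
The second image is the first degraded with heavy additive noise.

Random speckle covers the whole image, including the flat background.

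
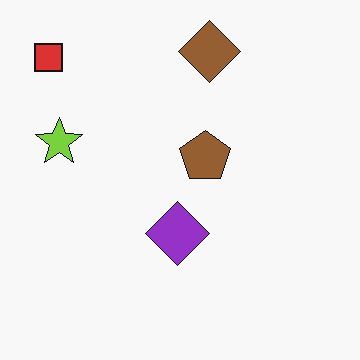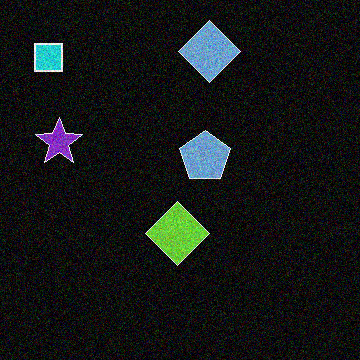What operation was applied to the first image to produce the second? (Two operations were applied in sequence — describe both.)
This is the original image color-inverted (negative), then degraded with visible gaussian noise.

The light background has become dark and every shape's color is its complement — a photographic negative. Random speckle covers the whole image, including the flat background.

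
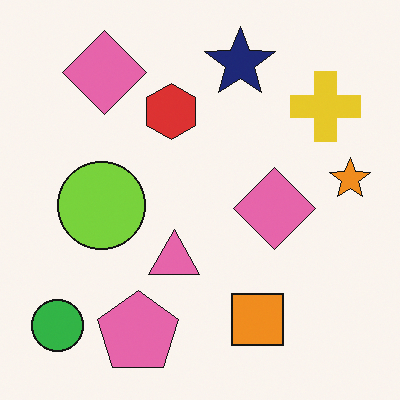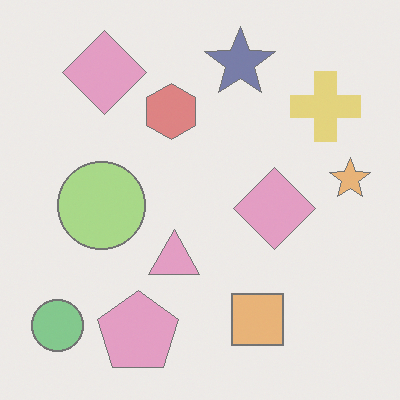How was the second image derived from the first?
This is the original image washed out (contrast reduced).

Tones are pushed toward mid-grey across the whole image — a global contrast change.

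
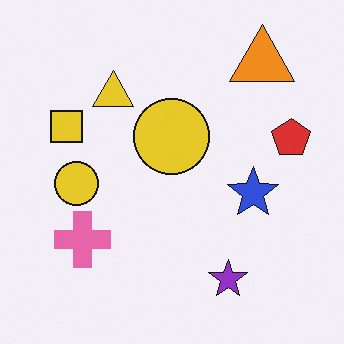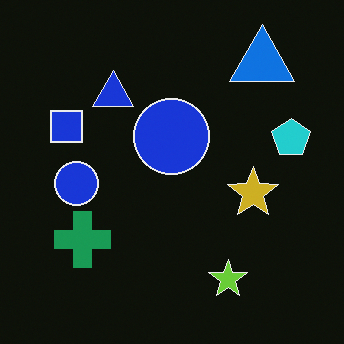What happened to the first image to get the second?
The image was color-inverted (negative).

The light background has become dark and every shape's color is its complement — a photographic negative.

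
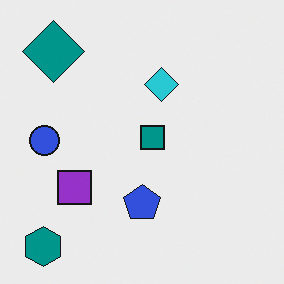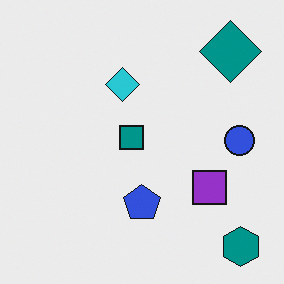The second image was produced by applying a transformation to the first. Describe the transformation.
Flipped horizontally (left ↔ right).

The teal hexagon is in the bottom-left of the first image and the bottom-right of the second — shapes on opposite sides of the vertical midline have swapped in a mirror flip.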